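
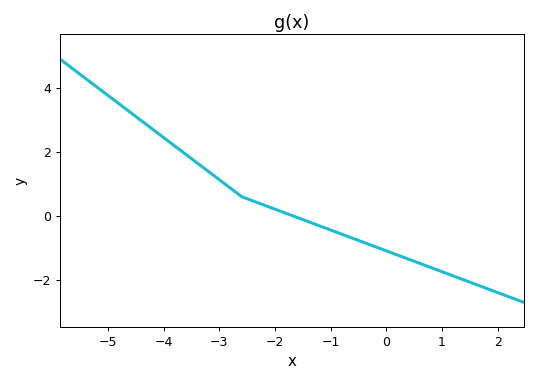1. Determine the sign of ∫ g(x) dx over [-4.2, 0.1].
positive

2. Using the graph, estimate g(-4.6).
3.23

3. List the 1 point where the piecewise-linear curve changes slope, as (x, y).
(-2.6, 0.6)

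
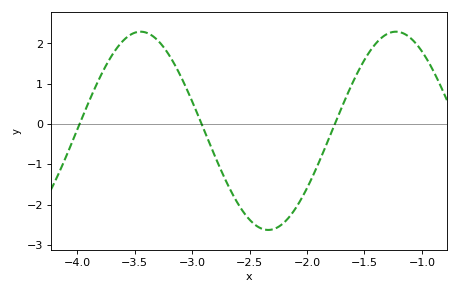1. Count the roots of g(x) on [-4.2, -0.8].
3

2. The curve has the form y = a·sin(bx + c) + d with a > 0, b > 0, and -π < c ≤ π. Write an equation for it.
y = 2.46sin(2.8x - 1.2) - 0.17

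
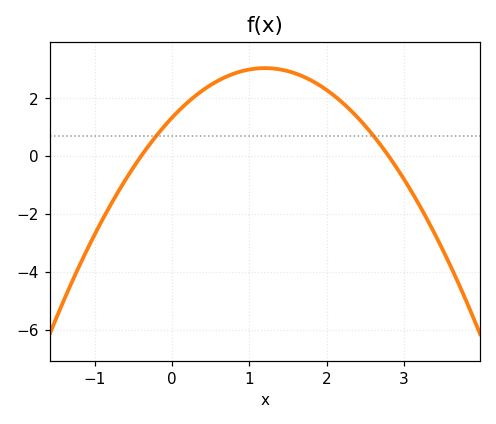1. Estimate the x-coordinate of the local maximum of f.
1.2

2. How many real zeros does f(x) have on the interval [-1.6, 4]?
2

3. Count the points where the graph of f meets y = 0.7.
2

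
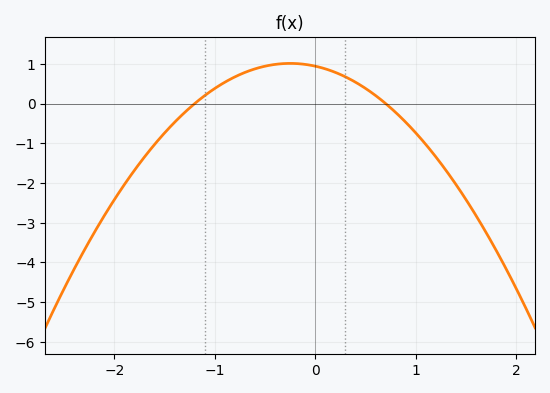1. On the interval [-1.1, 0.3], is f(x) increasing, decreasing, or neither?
neither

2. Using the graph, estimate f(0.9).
-0.47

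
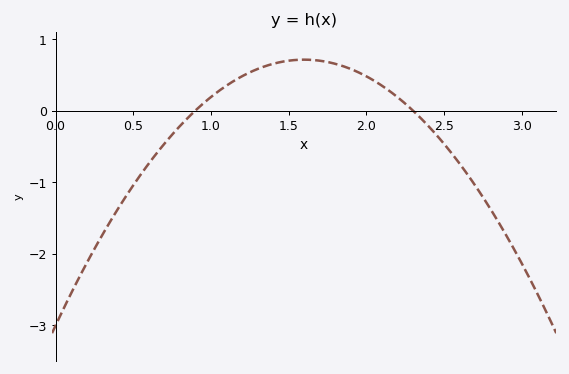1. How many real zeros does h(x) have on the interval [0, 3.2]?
2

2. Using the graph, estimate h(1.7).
0.696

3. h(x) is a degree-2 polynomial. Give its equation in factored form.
y = -1.45(x - 0.9)(x - 2.3)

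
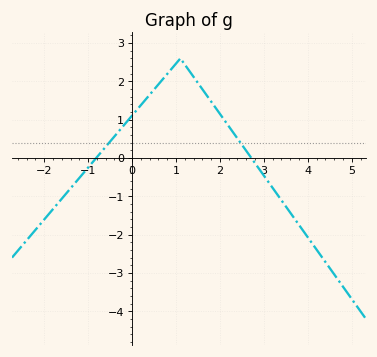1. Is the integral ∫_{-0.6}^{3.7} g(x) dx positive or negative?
positive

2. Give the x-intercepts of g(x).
-0.8, 2.8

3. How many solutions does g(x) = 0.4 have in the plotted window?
2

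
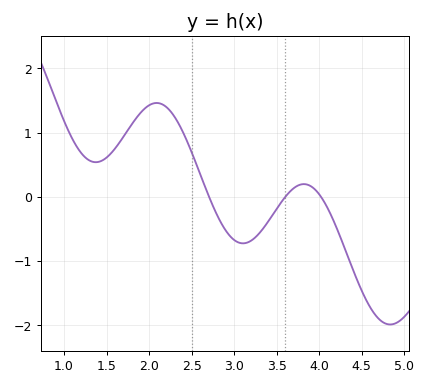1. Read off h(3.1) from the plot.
-0.725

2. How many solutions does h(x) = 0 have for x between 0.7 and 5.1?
3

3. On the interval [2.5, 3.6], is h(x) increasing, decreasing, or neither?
neither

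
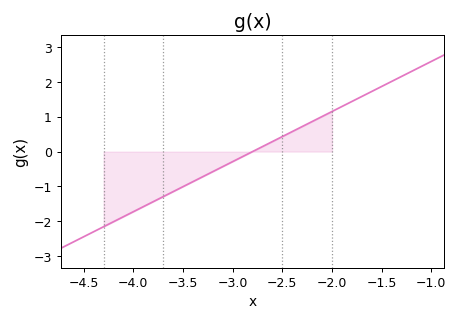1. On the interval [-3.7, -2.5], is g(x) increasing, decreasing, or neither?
increasing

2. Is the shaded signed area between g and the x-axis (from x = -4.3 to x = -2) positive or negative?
negative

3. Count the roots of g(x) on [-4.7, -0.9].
1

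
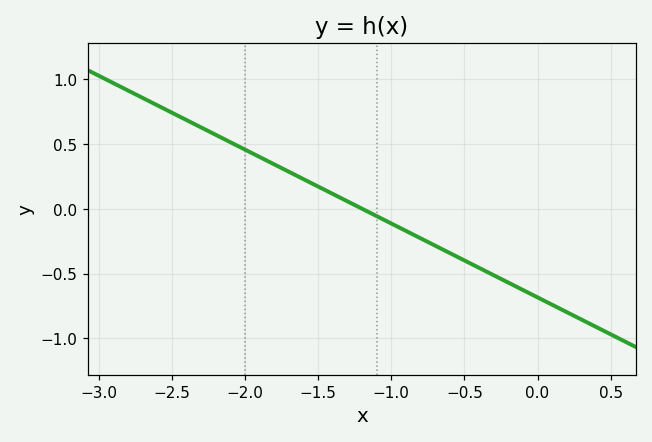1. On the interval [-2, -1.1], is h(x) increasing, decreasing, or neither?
decreasing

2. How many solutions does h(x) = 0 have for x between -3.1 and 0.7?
1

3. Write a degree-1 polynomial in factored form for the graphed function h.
y = -0.57(x + 1.2)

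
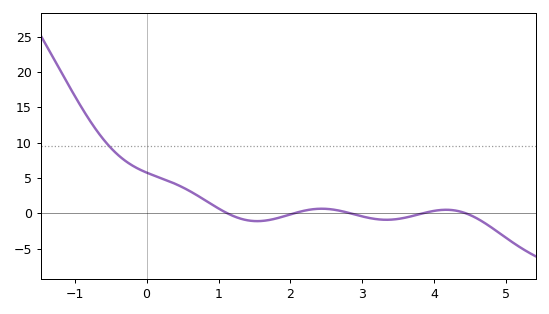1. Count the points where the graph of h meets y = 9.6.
1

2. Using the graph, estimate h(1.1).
0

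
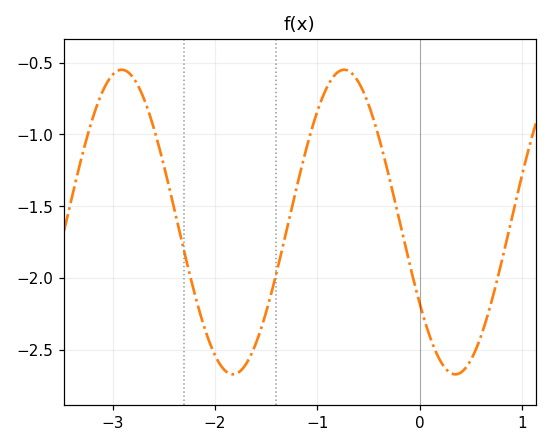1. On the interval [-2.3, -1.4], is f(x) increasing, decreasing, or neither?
neither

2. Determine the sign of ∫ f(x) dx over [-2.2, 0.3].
negative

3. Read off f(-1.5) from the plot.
-2.25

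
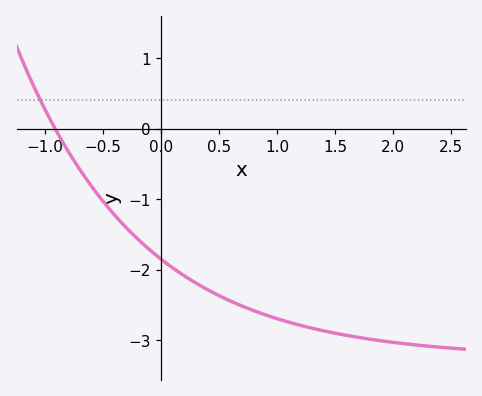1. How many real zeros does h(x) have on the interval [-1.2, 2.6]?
1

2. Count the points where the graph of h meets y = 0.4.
1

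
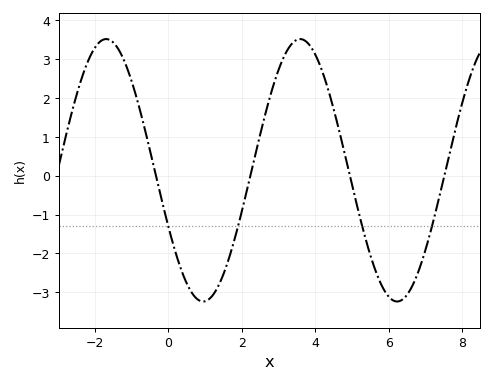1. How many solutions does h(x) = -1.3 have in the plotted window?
4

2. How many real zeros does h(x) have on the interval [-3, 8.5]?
4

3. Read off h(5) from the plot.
-0.223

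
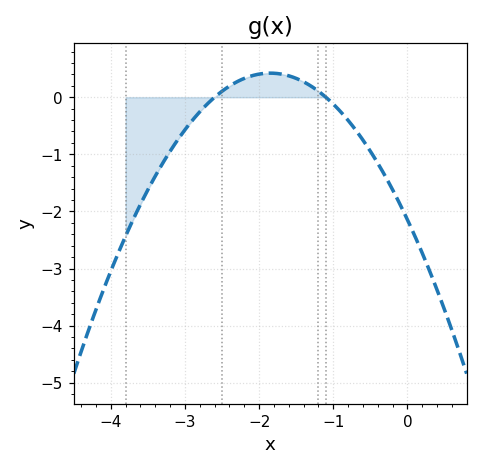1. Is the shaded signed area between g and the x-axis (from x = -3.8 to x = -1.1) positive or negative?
negative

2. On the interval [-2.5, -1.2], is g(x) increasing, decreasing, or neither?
neither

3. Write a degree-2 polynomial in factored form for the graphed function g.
y = -0.75(x + 2.6)(x + 1.1)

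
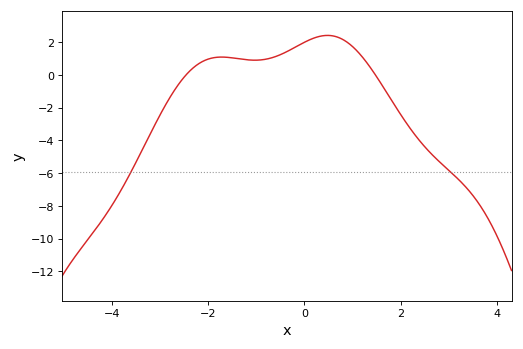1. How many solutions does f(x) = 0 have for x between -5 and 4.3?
2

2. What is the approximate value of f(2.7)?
-5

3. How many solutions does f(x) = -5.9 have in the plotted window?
2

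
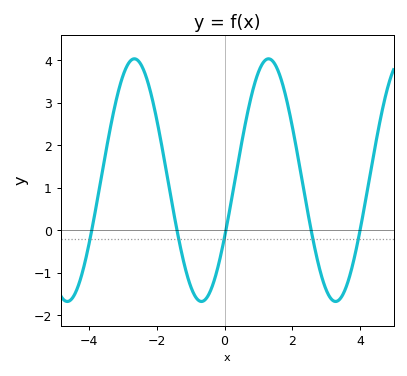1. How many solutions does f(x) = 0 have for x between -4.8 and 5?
5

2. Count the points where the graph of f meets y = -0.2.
5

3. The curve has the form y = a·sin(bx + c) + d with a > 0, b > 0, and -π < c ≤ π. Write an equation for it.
y = 2.86sin(1.59x - 0.49) + 1.18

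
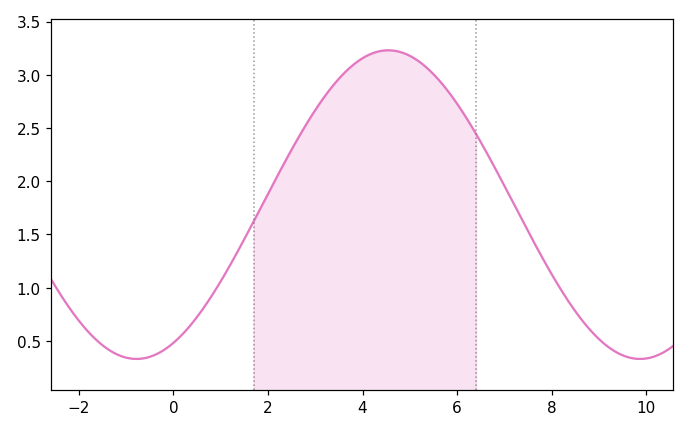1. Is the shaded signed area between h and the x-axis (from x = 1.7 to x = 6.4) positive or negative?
positive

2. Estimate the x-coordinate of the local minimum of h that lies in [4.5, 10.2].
9.87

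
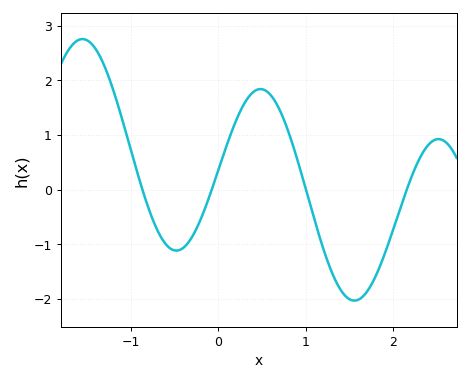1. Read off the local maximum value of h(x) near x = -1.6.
2.8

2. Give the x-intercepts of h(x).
-0.9, -0.1, 1, 2.2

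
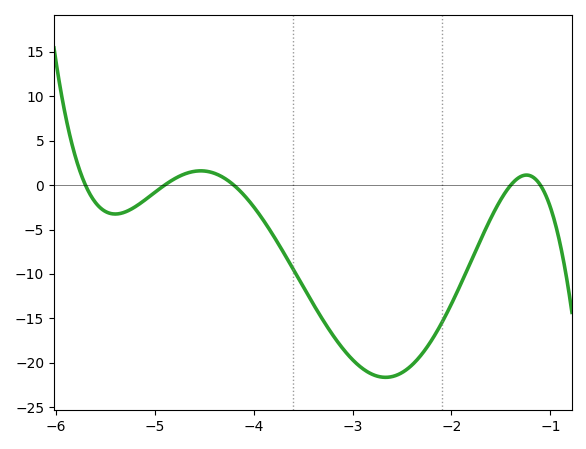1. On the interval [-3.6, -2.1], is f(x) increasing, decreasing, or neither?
neither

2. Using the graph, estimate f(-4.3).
1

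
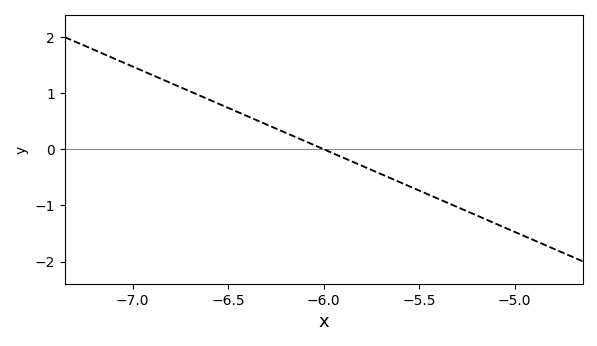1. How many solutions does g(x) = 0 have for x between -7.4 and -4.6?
1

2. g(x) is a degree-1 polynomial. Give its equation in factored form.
y = -1.47(x + 6)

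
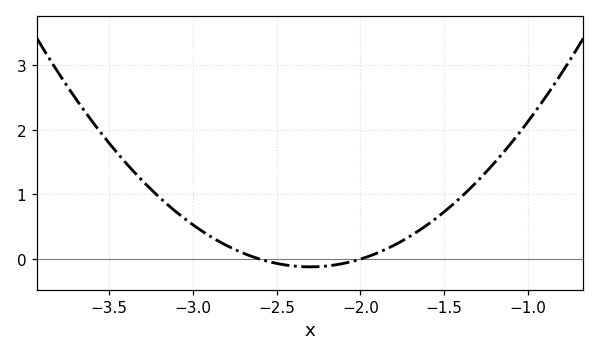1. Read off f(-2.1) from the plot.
-0.05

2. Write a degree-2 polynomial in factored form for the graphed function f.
y = 1.33(x + 2.6)(x + 2)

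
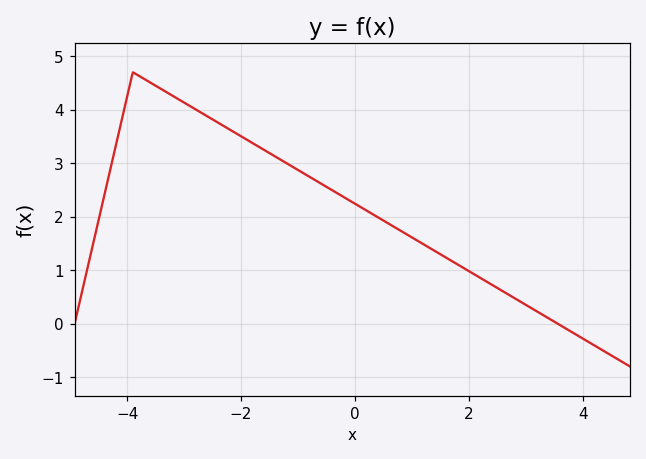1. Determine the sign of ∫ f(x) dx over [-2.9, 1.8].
positive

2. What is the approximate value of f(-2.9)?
4.1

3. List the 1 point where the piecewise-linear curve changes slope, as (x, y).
(-3.9, 4.7)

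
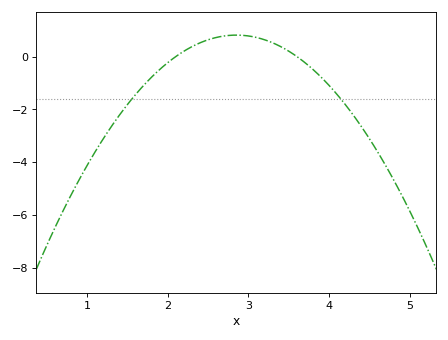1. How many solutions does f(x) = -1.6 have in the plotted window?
2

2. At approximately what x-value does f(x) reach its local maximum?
2.9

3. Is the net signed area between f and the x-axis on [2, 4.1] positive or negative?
positive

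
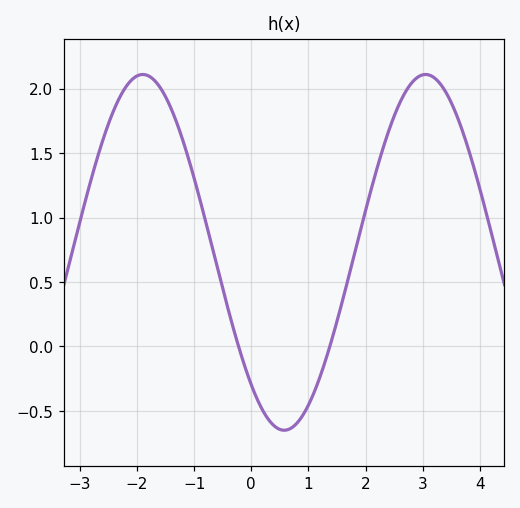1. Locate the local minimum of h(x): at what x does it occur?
0.578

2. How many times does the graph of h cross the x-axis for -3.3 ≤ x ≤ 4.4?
2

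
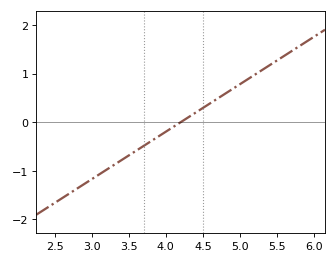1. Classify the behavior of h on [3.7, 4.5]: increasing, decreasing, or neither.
increasing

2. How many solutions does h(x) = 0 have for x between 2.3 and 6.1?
1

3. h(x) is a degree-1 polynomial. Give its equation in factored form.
y = 0.98(x - 4.2)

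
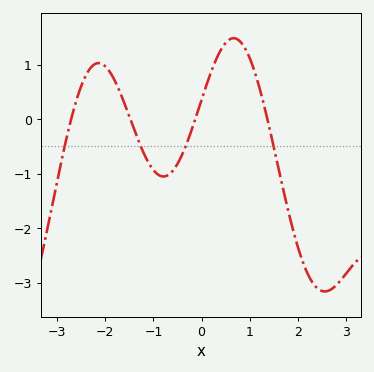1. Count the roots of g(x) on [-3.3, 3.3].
4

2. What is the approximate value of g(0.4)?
1.27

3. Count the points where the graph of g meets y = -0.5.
4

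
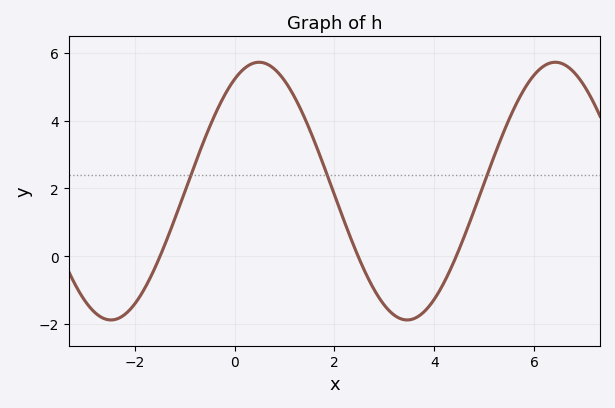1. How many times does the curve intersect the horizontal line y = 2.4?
3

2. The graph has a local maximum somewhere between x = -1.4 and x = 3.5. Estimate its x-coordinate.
0.494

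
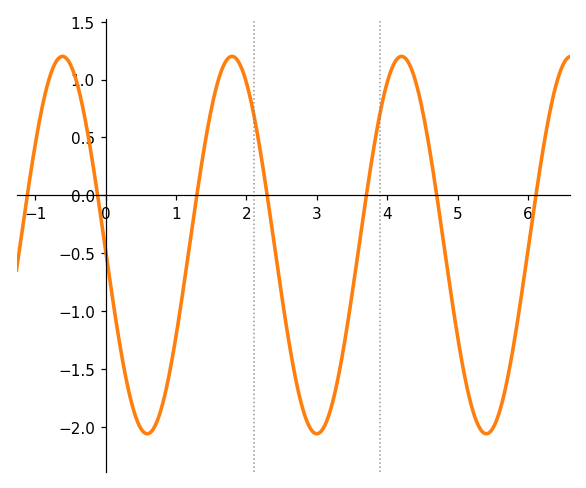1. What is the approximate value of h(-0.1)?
-0.05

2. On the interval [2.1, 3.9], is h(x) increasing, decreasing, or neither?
neither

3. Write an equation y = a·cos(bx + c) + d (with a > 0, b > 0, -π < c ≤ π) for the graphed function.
y = 1.63cos(2.6x + 1.6) - 0.43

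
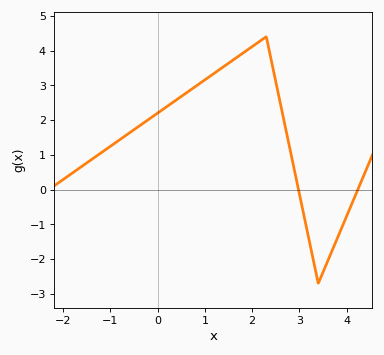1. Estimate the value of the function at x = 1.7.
3.8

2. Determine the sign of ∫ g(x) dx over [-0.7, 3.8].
positive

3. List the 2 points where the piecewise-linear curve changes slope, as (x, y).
(2.3, 4.4); (3.4, -2.7)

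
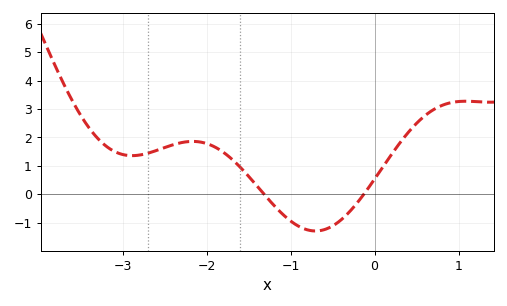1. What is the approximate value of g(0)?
0.5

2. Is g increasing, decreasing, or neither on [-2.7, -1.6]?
neither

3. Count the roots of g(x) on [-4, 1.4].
2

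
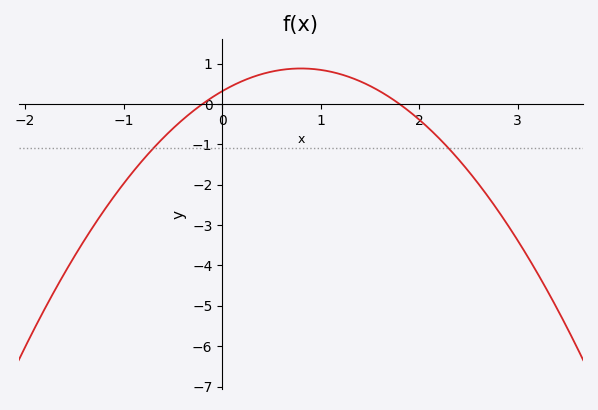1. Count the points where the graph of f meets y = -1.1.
2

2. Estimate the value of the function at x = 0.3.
0.66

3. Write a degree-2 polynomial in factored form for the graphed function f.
y = -0.88(x + 0.2)(x - 1.8)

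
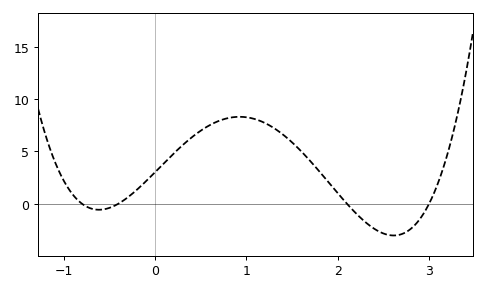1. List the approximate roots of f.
-0.8, -0.4, 2.1, 3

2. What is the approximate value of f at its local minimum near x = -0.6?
-0.582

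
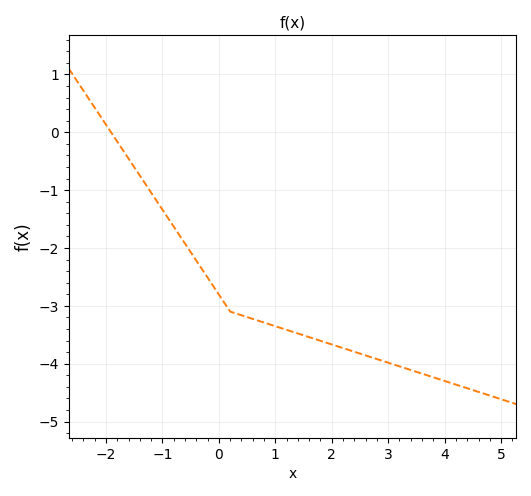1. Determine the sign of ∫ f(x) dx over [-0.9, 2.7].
negative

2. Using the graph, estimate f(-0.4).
-2.22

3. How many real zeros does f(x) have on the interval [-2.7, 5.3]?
1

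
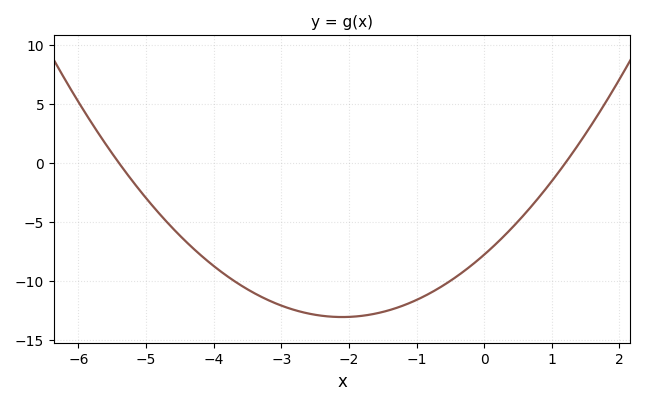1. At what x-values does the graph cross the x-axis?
-5.4, 1.2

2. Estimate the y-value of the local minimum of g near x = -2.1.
-13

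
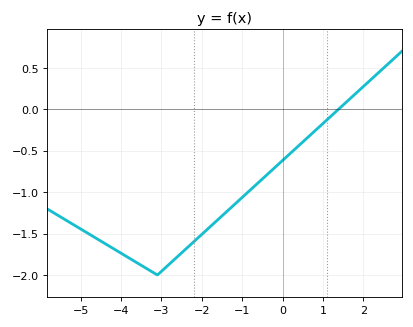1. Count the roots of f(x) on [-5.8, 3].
1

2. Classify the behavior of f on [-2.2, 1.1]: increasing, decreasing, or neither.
increasing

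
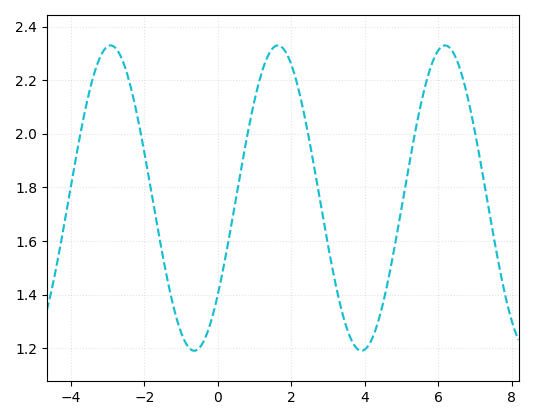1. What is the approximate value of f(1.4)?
2.3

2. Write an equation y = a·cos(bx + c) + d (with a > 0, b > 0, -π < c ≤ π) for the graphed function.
y = 0.57cos(1.4x - 2.3) + 1.76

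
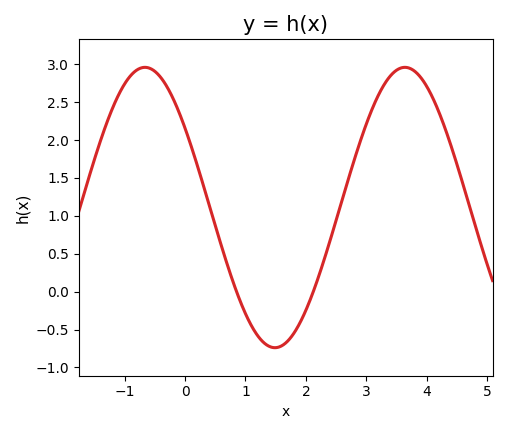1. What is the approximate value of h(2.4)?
0.65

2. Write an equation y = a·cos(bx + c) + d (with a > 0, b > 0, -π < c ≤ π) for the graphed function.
y = 1.85cos(1.5x + 0.97) + 1.11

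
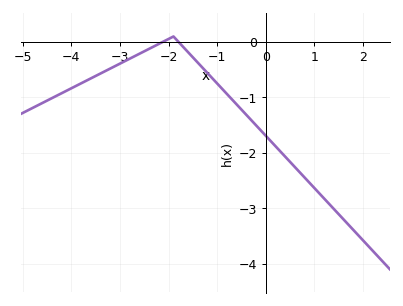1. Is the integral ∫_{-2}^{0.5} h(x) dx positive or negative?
negative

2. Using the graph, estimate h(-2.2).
-0.034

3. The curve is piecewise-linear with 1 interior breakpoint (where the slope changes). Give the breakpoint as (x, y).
(-1.9, 0.1)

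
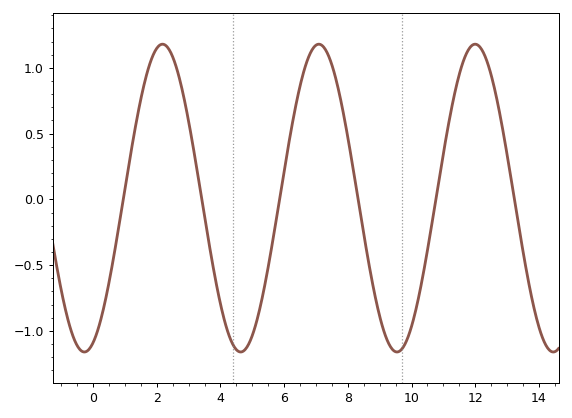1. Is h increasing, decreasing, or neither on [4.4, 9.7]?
neither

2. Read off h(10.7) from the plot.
-0.095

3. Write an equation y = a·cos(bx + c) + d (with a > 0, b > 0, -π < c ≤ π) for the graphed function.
y = 1.17cos(1.28x - 2.79) + 0.01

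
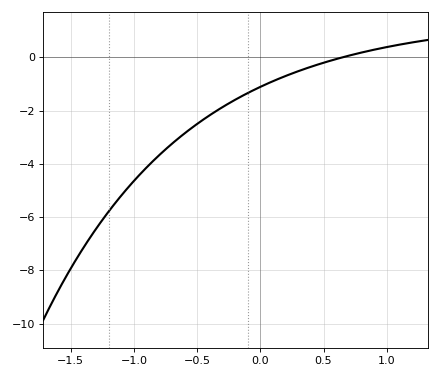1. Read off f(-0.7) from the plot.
-3.2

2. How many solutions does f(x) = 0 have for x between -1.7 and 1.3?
1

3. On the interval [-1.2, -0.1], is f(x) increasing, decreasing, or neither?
increasing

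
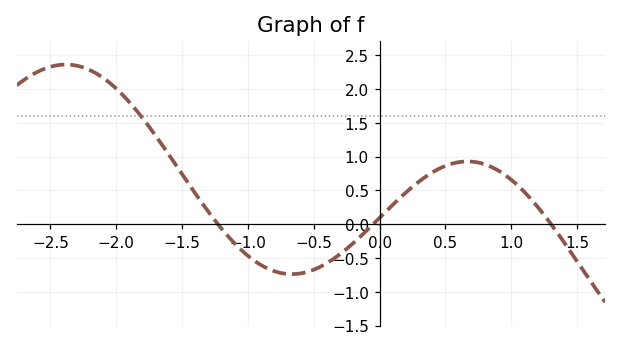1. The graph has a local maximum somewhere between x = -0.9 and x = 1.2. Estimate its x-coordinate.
0.667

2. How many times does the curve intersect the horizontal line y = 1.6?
1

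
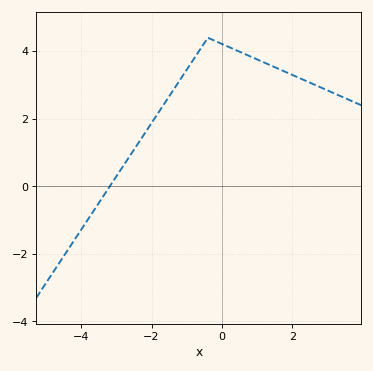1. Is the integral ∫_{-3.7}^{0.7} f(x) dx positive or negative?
positive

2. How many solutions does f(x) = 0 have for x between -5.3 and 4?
1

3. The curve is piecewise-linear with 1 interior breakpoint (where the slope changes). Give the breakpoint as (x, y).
(-0.4, 4.4)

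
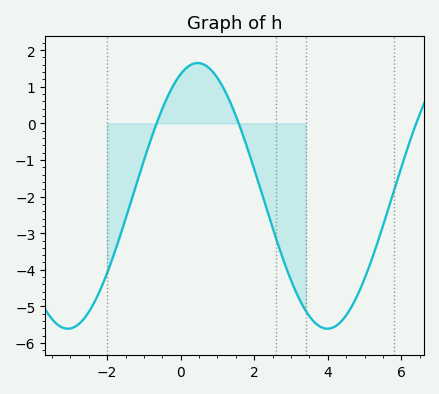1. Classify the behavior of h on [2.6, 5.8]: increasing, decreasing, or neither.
neither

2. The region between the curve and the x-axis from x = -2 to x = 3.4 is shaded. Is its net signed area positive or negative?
negative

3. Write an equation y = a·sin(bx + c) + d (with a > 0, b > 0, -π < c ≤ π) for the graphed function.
y = 3.63sin(0.89x + 1.16) - 1.98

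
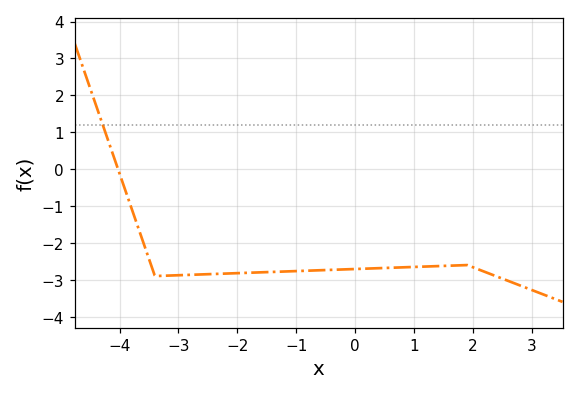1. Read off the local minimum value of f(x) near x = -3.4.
-2.9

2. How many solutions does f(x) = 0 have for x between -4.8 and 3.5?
1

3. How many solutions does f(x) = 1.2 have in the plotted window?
1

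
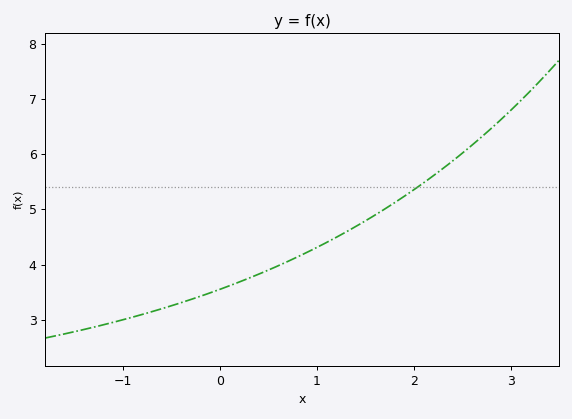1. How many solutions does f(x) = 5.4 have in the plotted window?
1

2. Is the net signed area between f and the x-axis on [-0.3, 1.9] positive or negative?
positive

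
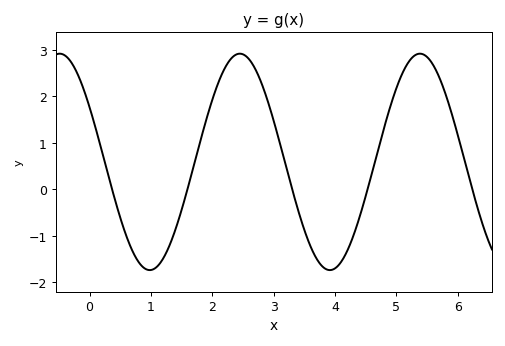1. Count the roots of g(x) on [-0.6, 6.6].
5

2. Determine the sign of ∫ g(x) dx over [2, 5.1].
positive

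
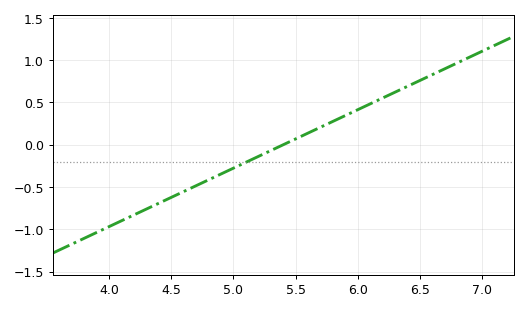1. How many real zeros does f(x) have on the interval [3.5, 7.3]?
1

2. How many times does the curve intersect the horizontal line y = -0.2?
1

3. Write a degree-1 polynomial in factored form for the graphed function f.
y = 0.69(x - 5.4)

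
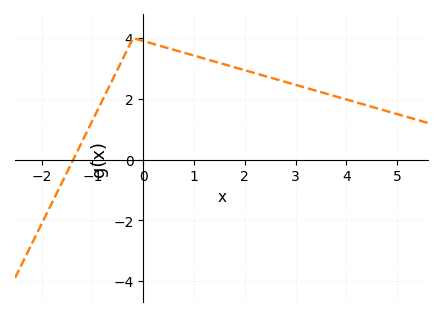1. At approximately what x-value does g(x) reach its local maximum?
-0.199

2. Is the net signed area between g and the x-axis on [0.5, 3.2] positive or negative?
positive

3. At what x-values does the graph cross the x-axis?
-1.38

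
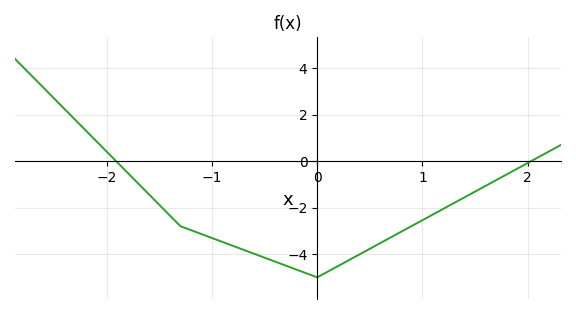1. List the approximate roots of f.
-1.9, 2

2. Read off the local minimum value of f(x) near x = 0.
-5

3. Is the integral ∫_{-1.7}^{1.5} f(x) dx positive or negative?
negative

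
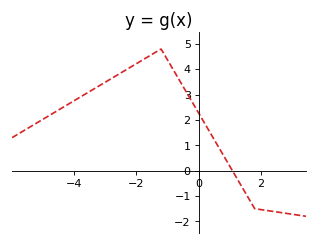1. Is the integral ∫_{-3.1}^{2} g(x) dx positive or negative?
positive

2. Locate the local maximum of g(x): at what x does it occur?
-1.2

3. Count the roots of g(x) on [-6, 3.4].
1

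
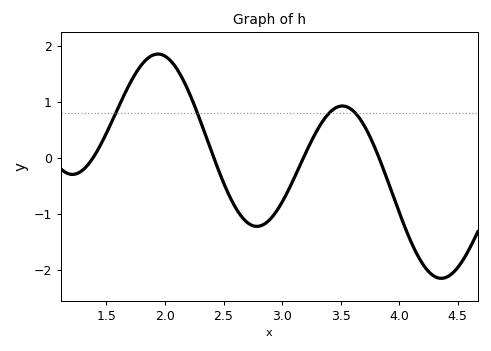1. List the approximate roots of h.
1.4, 2.4, 3.2, 3.85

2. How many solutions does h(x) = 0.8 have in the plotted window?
4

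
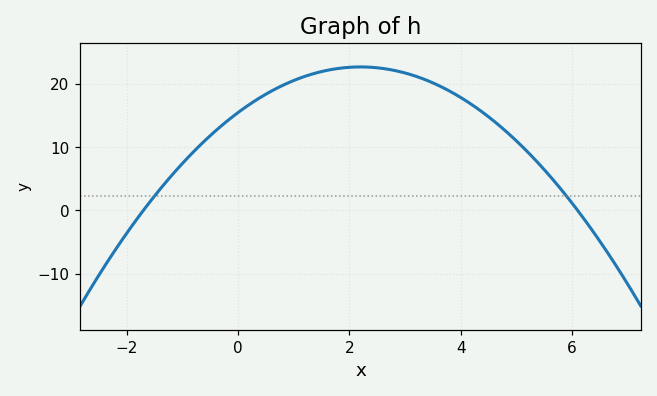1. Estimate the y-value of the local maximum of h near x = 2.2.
22.7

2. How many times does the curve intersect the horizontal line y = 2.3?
2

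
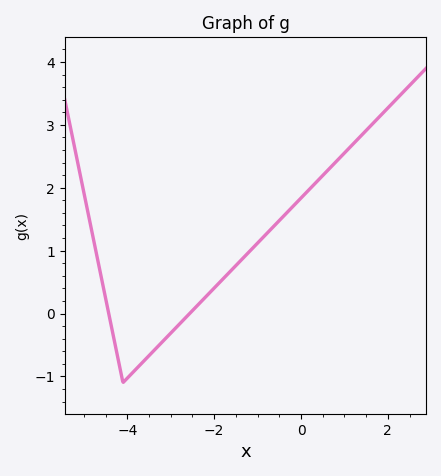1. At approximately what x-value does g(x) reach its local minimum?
-4.1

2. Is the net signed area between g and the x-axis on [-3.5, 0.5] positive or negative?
positive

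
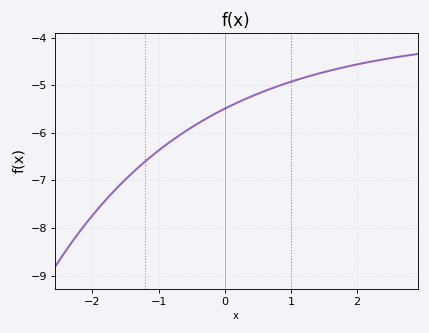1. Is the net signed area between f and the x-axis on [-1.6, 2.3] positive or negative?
negative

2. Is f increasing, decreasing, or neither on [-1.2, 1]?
increasing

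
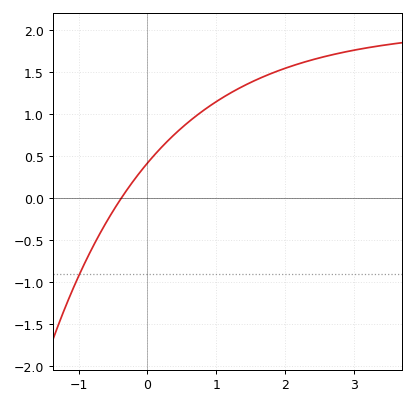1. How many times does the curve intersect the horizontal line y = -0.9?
1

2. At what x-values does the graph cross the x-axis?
-0.382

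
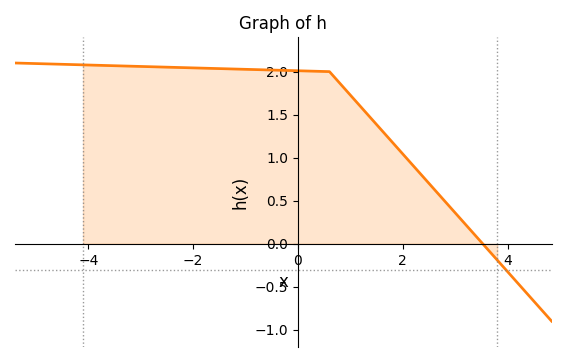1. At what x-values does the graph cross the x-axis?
3.6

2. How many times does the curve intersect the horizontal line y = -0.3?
1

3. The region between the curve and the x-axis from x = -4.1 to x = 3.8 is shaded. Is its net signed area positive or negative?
positive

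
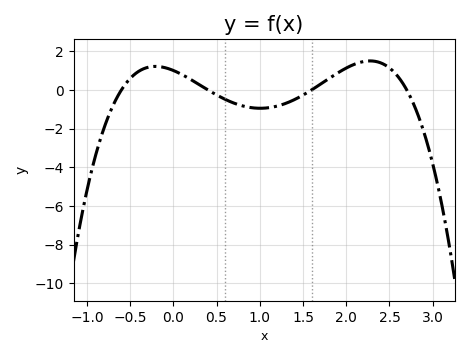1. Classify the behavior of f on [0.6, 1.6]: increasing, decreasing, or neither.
neither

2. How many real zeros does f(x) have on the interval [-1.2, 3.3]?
4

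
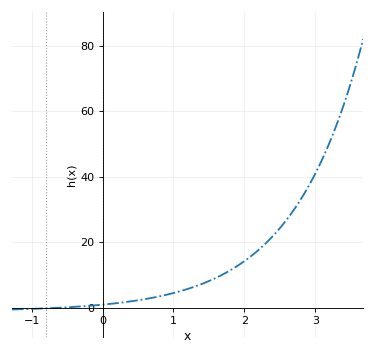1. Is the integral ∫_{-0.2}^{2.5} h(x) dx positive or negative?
positive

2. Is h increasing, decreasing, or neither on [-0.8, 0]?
increasing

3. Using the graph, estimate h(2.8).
33.3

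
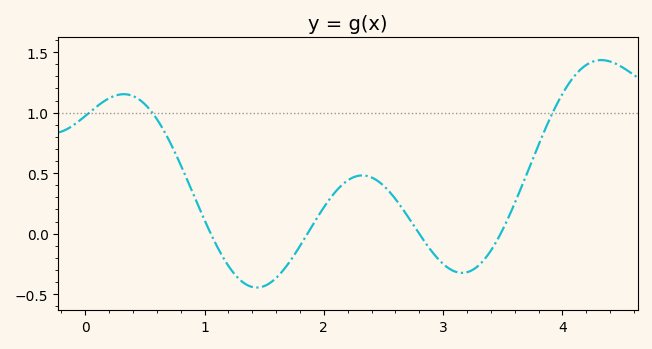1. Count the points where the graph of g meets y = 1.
3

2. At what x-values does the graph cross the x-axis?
1.1, 1.9, 2.8, 3.5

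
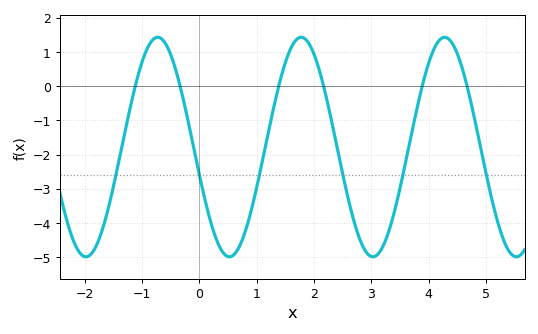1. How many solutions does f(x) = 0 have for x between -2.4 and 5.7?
6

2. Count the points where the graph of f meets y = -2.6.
6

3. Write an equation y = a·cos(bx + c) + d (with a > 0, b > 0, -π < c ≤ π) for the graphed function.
y = 3.21cos(2.5x + 1.8) - 1.78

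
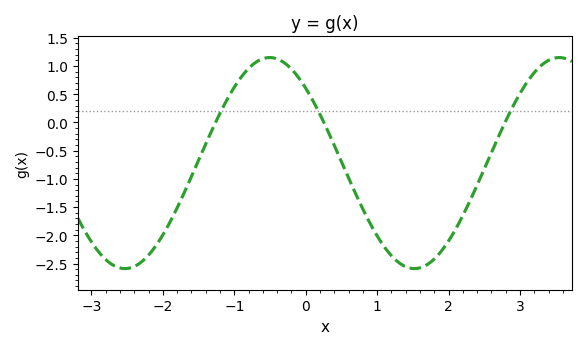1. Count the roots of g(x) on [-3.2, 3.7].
3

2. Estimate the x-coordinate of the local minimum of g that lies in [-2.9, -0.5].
-2.53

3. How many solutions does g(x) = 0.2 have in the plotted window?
3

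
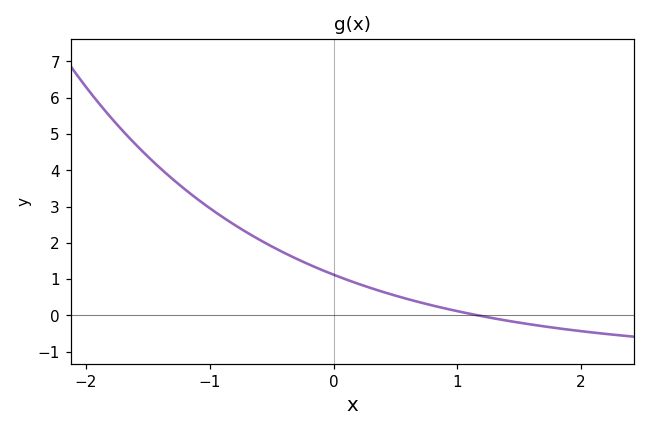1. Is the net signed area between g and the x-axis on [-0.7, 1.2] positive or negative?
positive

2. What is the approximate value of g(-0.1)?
1.3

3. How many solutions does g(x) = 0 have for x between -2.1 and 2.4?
1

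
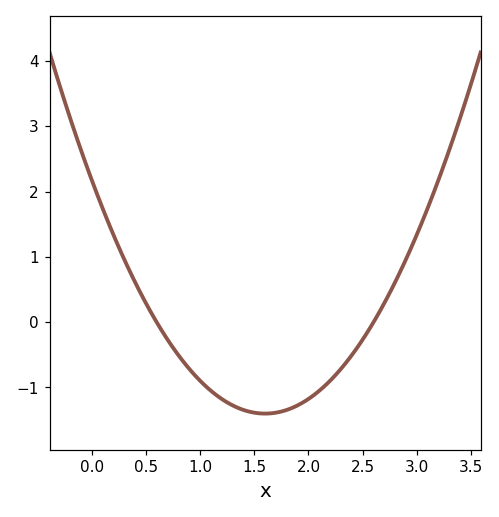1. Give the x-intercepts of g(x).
0.6, 2.6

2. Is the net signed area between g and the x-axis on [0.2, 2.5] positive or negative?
negative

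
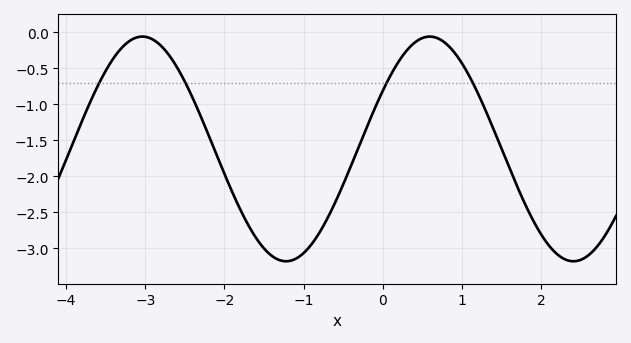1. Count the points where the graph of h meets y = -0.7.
4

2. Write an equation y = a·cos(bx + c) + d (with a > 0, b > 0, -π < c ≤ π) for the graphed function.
y = 1.56cos(1.73x - 1.03) - 1.62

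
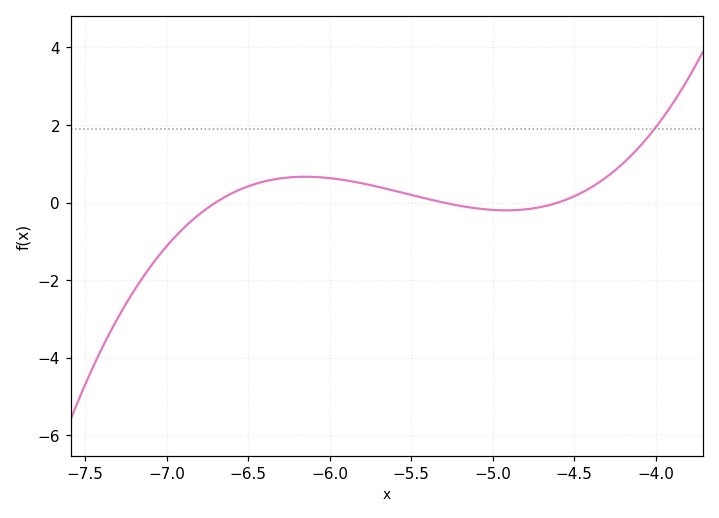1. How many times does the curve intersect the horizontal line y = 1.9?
1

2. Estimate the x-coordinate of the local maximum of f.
-6.15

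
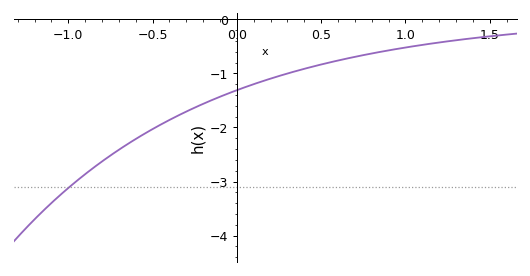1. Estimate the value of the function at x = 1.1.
-0.472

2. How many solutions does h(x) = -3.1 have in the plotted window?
1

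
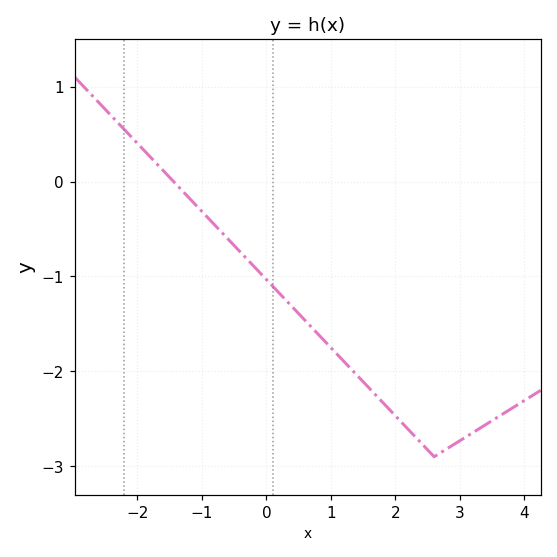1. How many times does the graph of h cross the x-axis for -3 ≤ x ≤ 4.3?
1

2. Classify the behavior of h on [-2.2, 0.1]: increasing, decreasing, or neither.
decreasing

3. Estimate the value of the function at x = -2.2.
0.5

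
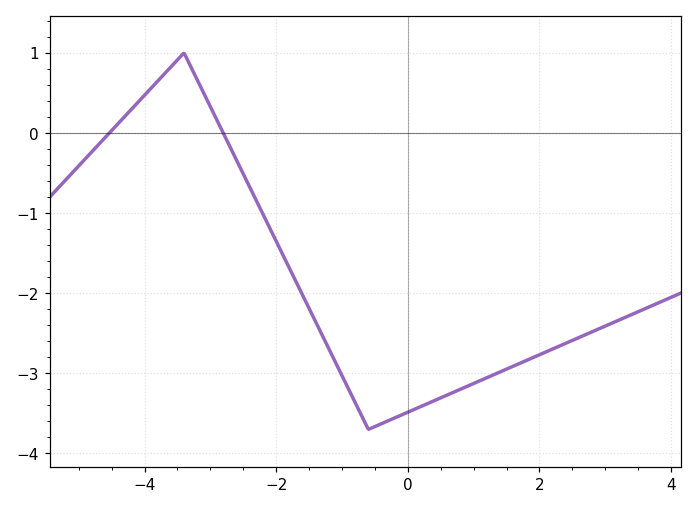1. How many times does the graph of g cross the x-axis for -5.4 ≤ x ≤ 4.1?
2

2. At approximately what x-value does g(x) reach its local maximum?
-3.4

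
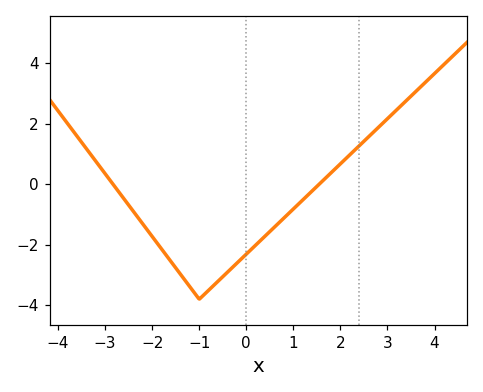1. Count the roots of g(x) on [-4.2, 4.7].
2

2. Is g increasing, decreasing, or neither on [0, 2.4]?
increasing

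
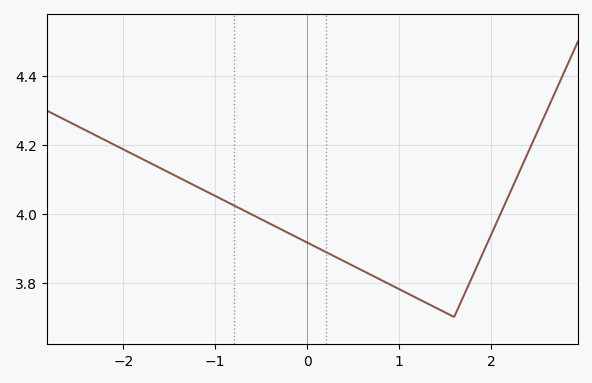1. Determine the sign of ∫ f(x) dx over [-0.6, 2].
positive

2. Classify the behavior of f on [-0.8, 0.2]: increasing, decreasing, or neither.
decreasing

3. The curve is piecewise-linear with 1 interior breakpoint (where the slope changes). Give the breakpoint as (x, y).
(1.6, 3.7)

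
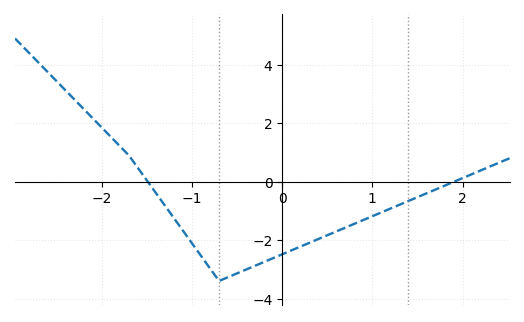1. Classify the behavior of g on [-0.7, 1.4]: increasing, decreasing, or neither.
increasing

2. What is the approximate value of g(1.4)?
-0.662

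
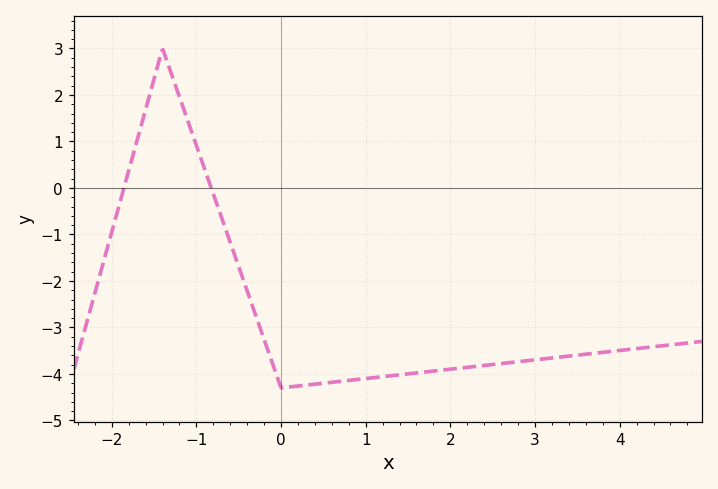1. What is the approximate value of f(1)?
-4.1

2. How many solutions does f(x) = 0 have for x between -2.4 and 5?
2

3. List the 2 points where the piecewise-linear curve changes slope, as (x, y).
(-1.4, 3); (0, -4.3)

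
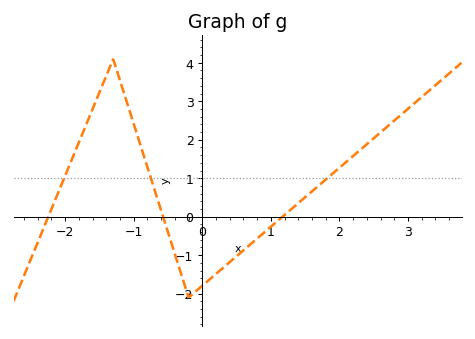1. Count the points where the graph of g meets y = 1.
3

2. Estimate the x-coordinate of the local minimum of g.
-0.199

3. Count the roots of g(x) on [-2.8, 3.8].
3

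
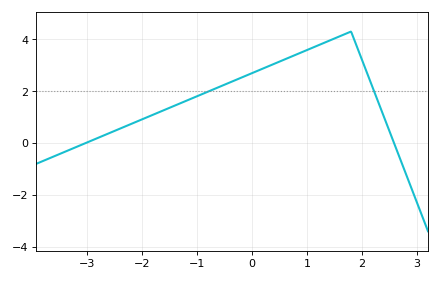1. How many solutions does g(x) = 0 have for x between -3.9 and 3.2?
2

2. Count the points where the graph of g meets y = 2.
2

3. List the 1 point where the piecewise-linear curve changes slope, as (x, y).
(1.8, 4.3)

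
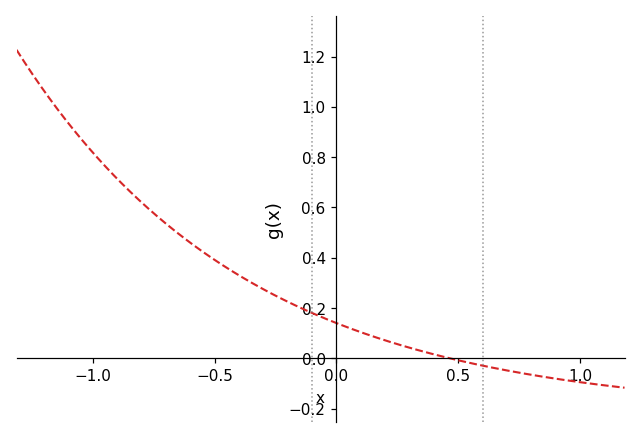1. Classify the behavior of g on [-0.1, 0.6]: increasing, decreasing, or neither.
decreasing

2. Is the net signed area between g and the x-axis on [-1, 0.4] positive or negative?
positive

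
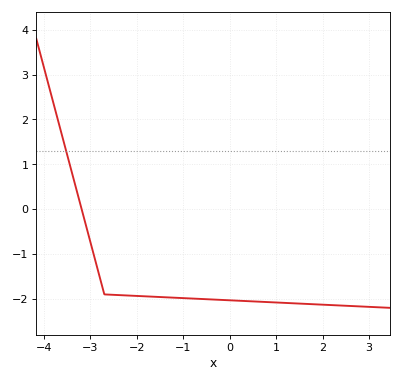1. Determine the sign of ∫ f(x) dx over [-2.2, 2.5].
negative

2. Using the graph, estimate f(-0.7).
-2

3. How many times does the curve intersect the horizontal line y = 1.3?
1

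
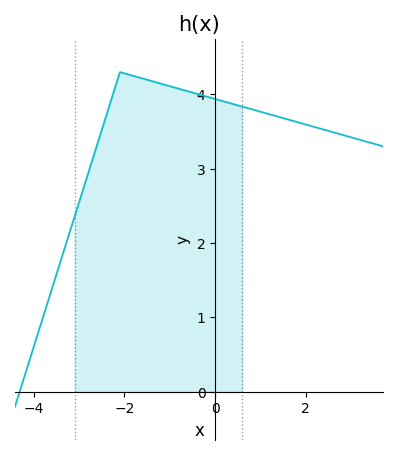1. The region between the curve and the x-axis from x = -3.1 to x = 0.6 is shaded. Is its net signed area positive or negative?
positive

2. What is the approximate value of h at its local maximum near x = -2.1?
4.3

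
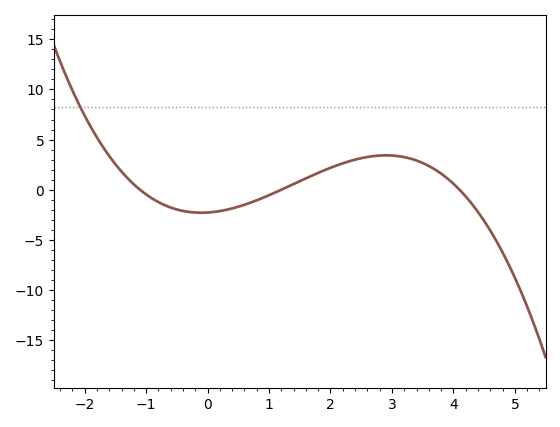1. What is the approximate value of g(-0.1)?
-2.5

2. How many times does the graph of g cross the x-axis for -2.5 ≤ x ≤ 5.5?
3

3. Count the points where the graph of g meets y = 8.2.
1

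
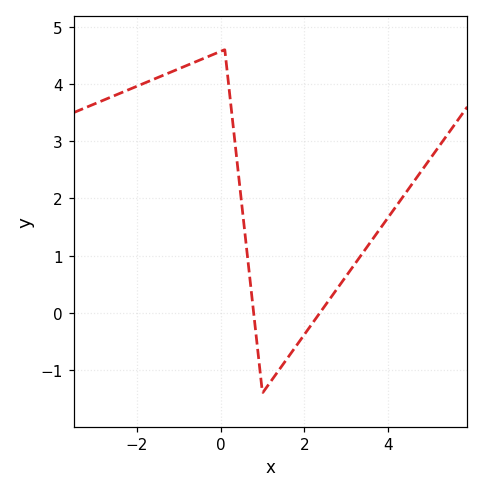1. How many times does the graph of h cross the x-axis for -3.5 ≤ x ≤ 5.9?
2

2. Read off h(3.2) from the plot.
0.847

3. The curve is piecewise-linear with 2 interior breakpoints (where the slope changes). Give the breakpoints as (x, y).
(0.1, 4.6); (1, -1.4)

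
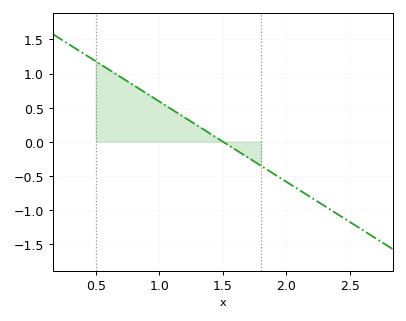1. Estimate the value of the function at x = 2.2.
-0.826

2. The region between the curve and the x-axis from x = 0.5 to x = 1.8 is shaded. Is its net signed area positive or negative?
positive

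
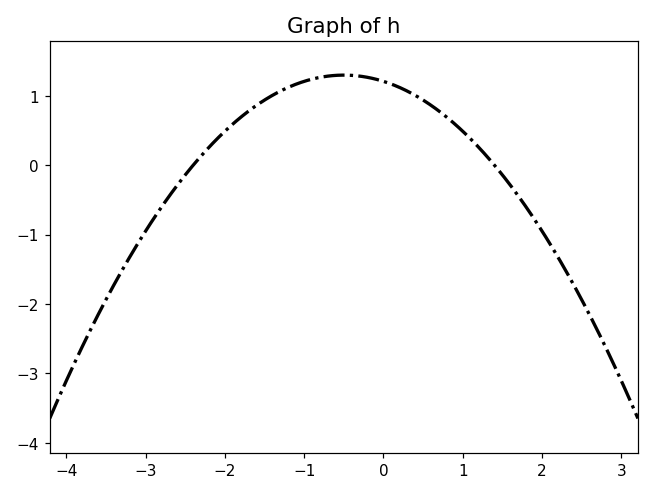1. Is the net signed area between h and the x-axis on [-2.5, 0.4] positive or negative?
positive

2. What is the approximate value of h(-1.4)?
1.01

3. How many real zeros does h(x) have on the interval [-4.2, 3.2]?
2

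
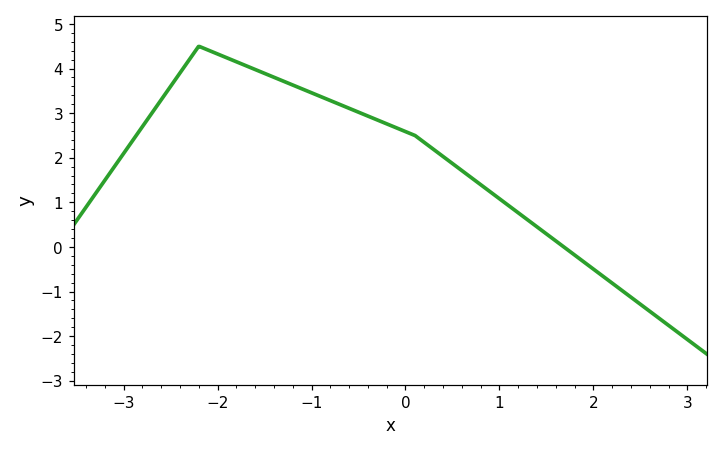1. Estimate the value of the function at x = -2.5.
3.6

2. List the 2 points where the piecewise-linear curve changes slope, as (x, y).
(-2.2, 4.5); (0.1, 2.5)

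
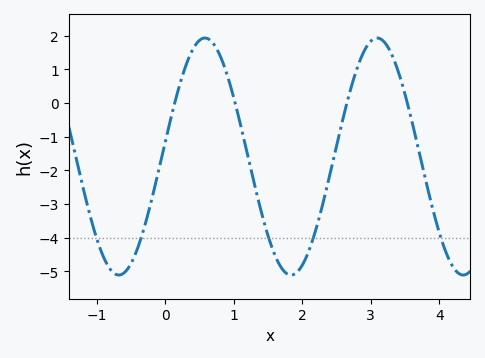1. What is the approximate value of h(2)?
-4.8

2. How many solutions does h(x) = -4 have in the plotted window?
5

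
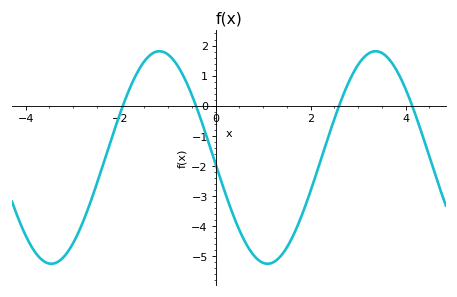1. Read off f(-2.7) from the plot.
-3.49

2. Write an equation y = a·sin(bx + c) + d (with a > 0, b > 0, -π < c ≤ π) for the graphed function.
y = 3.53sin(1.38x - 3.08) - 1.72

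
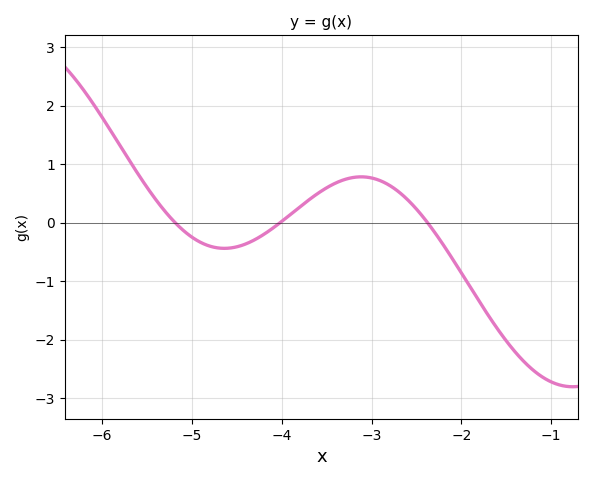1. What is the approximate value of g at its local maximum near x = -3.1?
0.781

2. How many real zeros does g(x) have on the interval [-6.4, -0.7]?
3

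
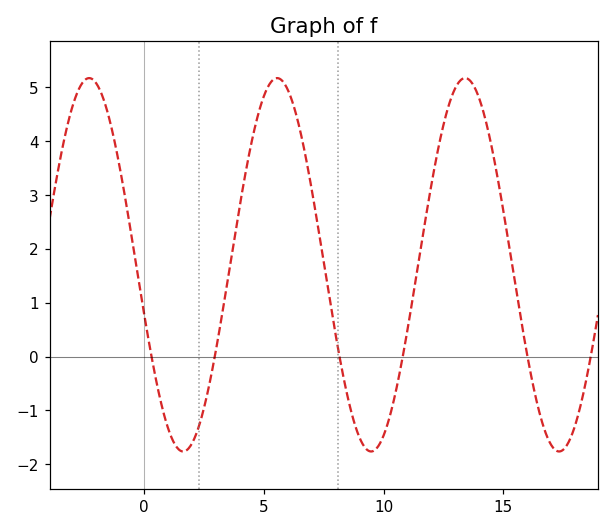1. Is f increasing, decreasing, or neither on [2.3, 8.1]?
neither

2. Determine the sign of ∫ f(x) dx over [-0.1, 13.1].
positive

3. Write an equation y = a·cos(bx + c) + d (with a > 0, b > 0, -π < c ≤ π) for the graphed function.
y = 3.46cos(0.8x + 1.84) + 1.7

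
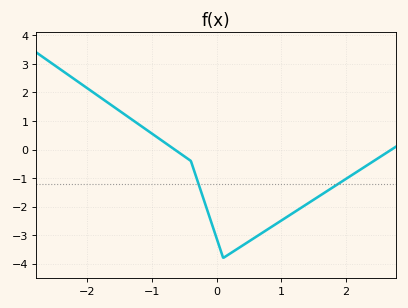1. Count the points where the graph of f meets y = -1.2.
2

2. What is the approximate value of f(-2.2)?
2.5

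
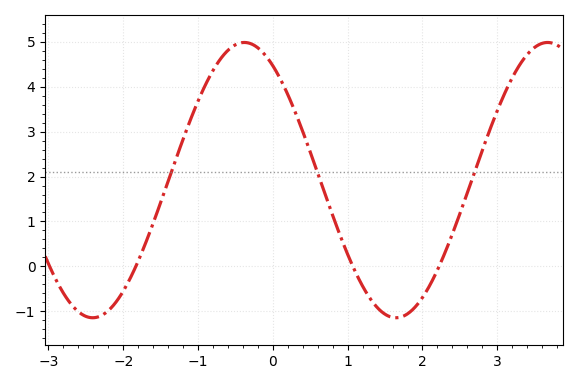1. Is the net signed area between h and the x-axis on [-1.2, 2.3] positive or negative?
positive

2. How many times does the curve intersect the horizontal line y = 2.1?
3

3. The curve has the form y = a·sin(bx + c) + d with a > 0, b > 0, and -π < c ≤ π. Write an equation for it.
y = 3.06sin(1.55x + 2.16) + 1.92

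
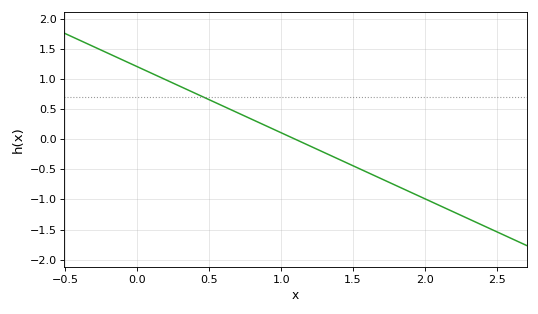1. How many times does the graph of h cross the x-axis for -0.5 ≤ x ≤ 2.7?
1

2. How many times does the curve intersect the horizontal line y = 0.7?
1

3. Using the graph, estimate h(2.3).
-1.32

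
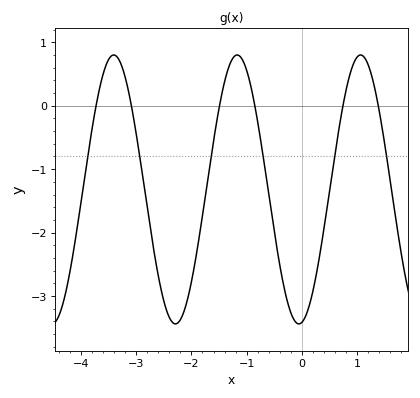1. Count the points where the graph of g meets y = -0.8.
6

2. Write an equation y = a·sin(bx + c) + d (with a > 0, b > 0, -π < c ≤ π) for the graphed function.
y = 2.12sin(2.8x - 1.4) - 1.32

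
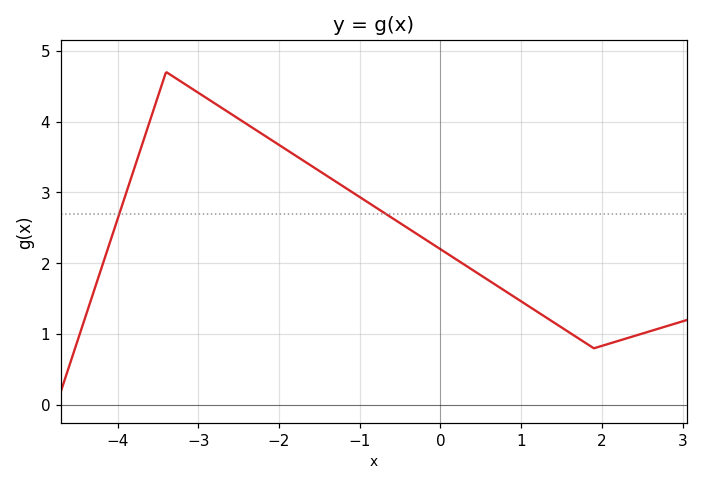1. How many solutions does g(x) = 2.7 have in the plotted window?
2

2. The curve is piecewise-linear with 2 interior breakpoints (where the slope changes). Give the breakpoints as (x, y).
(-3.4, 4.7); (1.9, 0.8)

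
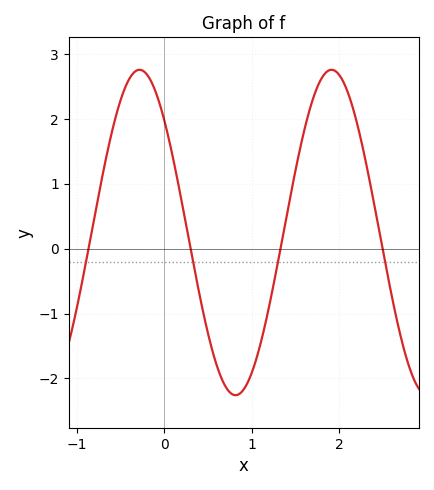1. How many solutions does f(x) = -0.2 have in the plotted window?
4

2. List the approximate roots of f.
-0.9, 0.3, 1.3, 2.5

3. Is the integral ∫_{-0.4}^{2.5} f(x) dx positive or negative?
positive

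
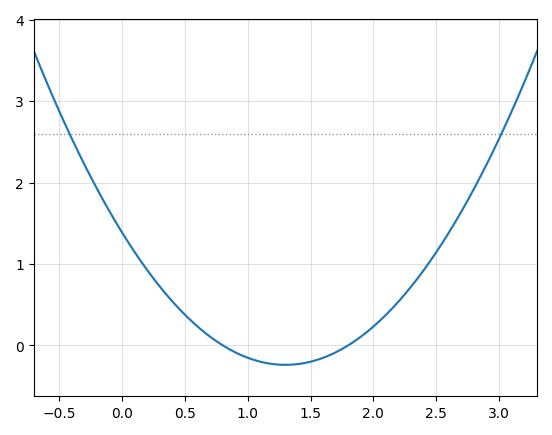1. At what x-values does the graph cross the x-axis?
0.8, 1.8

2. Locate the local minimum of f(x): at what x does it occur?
1.3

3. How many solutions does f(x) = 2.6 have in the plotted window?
2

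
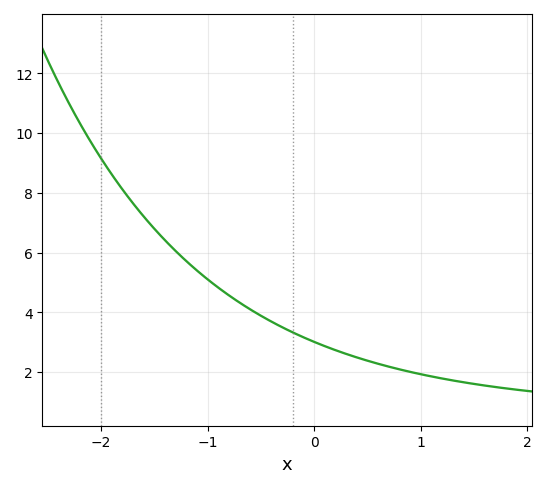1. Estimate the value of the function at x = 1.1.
1.8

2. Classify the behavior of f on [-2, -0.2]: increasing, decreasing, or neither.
decreasing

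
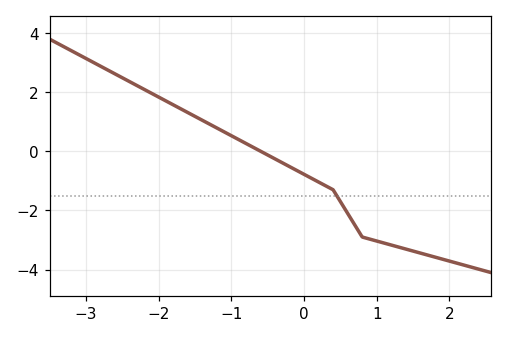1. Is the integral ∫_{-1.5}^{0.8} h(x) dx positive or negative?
negative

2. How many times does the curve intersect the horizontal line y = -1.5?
1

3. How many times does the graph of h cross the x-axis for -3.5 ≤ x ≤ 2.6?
1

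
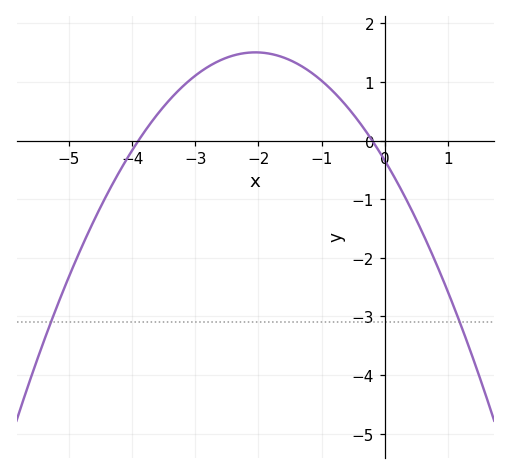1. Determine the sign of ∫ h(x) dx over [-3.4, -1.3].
positive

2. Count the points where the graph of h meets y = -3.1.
2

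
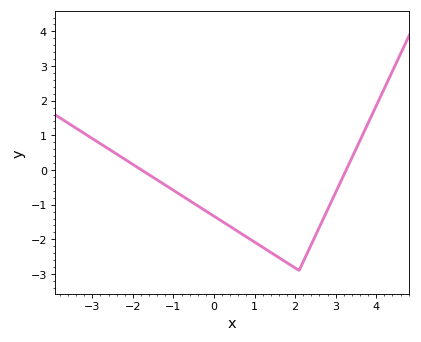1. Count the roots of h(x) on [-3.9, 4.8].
2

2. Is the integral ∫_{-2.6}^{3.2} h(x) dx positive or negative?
negative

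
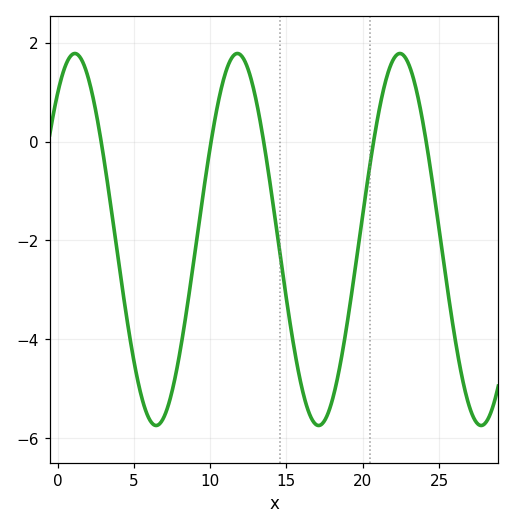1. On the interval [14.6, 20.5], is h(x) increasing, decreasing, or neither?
neither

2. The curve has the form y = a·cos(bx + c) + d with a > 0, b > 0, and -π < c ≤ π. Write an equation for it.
y = 3.76cos(0.59x - 0.67) - 1.98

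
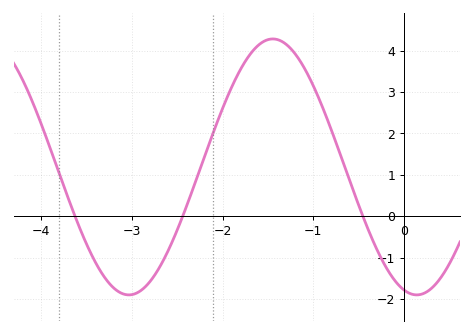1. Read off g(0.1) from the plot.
-1.9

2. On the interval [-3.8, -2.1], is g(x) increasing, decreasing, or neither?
neither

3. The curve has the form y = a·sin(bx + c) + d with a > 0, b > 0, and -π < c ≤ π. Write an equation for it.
y = 3.09sin(2x - 1.9) + 1.19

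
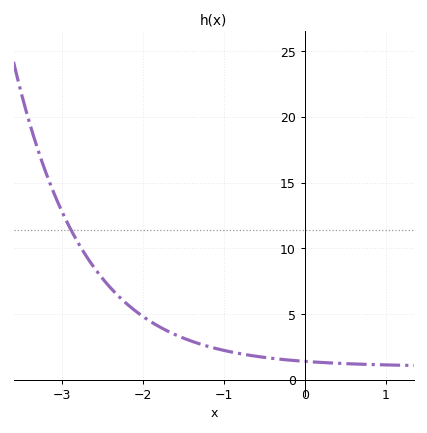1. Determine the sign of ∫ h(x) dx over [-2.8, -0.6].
positive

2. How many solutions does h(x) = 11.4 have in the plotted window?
1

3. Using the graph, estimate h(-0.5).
1.5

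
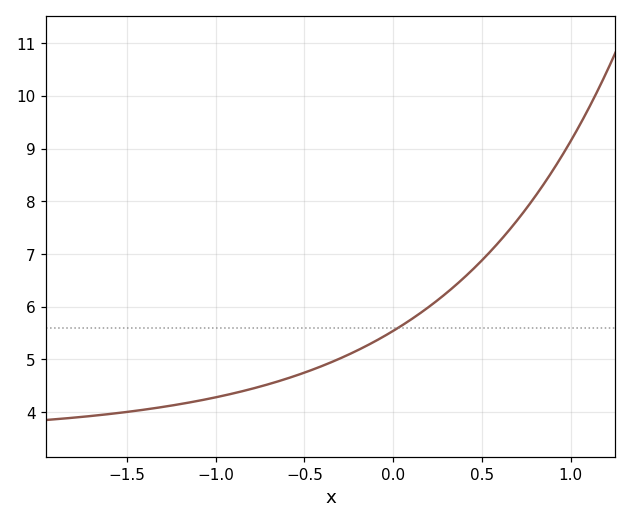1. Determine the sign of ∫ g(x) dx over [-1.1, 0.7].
positive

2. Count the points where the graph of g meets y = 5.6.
1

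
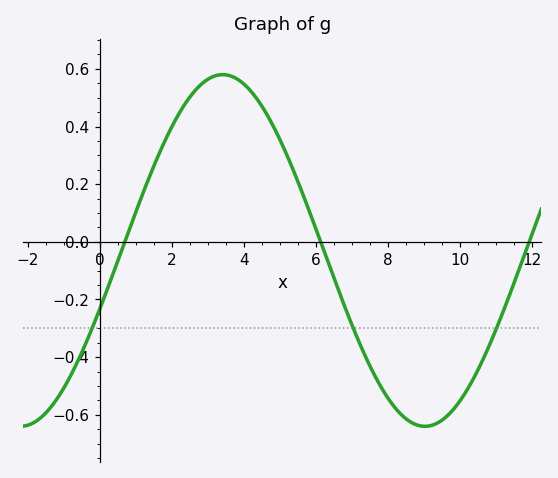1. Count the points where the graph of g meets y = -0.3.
3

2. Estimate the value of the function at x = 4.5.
0.47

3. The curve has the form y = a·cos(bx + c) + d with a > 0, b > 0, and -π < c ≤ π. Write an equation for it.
y = 0.61cos(0.56x - 1.91) - 0.03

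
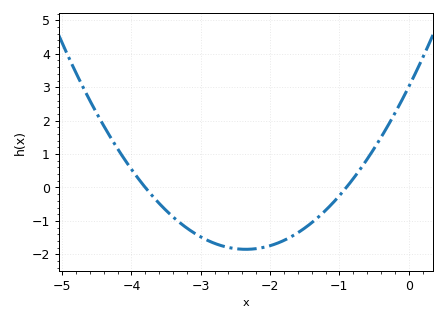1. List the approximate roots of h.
-3.8, -0.9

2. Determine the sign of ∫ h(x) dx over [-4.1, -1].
negative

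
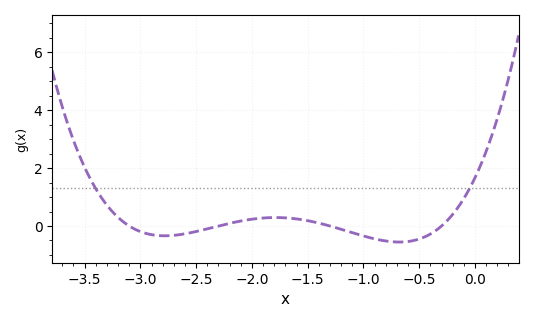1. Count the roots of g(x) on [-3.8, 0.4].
4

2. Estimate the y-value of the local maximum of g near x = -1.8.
0.3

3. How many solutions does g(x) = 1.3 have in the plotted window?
2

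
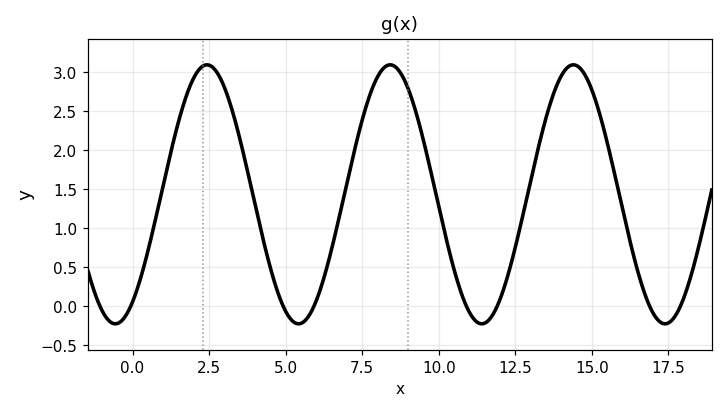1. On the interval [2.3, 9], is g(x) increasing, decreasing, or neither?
neither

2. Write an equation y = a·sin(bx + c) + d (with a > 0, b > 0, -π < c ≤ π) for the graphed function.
y = 1.66sin(1.1x - 0.98) + 1.43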